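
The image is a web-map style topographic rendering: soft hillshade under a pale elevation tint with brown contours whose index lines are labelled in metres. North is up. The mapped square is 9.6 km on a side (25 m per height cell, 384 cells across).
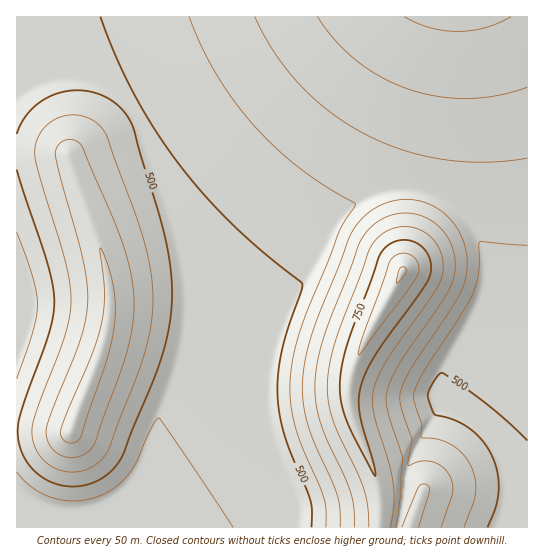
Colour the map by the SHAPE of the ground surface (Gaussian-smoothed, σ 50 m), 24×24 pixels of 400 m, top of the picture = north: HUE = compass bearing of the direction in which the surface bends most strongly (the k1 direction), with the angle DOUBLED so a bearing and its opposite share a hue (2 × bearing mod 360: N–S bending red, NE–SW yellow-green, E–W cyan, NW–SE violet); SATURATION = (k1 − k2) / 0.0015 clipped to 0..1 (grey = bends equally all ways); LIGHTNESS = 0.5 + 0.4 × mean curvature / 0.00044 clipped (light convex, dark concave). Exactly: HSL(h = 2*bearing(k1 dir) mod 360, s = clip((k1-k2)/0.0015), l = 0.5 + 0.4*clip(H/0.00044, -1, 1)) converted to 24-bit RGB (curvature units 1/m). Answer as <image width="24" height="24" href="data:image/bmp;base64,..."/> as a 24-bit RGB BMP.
<image width="24" height="24" href="data:image/bmp;base64,Qk32BgAAAAAAADYAAAAoAAAAGAAAABgAAAABABgAAAAAAMAGAAATCwAAEwsAAAAAAAAAAAAAf39/fXZud3ZXdXxqf39/f39/f39/f39/f39/f39/f39/f39/fn5/MjVafXlwfXpyta+G6/942BXphX6AgX2AgH6CSGByfn9/ajU/gVhBk5BZYIVFMmo4dH55f39/f39/f39/f39/f39/f39/enJ9SzFWdnpnd3tpscCE+PjTAAo6yKiyhYaahIiWUFeAeXp+mnGHpYqJqaeLjqWJe5yLMWlif39/f39/f39/f39/f39/f39/XDpme2p8f395fH521+/G5d6/ABgzw6Ceoomkj4WXX019fHt/n4mkt5KozcijlLqmiKCiR2l6ZHF5f39/f39/f39/f39/f35/UC5hhoCGhX+ChoV/3ffUlISFAEh5n5WEmoWLk3+PcEd0f39/ioqnm5a98uHZg5aZgXp+cnF9Olhlf39/f39/f39/f39/b2d7WUBziYGMi4GMttGlsNeje4B+pl61MGhskXp3dURWfnN6f39/gYmLgIeF3sGxt5iOgHyAgX2BOFdle31/f39/f39/f39/UEhvaV6FiIKQi4OS6vbVeYZpb3pmcn1sNilQdFlOfnh4f39/f39/foOBf4OAjomB8tnQgH6CgH+DXm97Umdzf39/f39/f39/QkVsZWaJhIORhYSU9/HUe3hfdXFWbm1KIjQ/f39+f4B/f4B/f4B/WnJ4f4F9f4B879XJkIOEgH+Ffn6FO1Nof39/f39/f39/VF50T119goSNgoSO9OPXp4x5fXdwfnlzOWFiWXV1f4B/f4B/f4B/OFdjf396f395uqGM0rilgYCHgYCHPU5sfn5/gH9/gH9/dnl+MU5mgYSKgYSKpI2L99rUf3x4gH96eX95I1FRfX9+f4B+f4B/PVNleXtwfn10hoN2697EgoCJgoCIRExyd3h+gH9/gH9/f39+Kk5bfYKGgIKGgIGF99XUo4mFgIF9f4N+SXJxR2xuf4B+f4B+S05tX3NgenxufX9x6+nDhYGKhICJS0p1cnJ9gH9/gH9+gH9+VnB0QWhugICDgH+BmYOF+dTSf4R/f4WBf4mHJE9afn99f4B+VUVrcHtzeH50fYN23ui+h4CIhYCIUUdzeHZ+gH5/gH5+gH5+f35+JVJUeHt/gHx/f3p89djWz62zjJ6sipenMUd3cnZ9f4B+WEJpen98en96kqWDwtWnhn+Ghn+GU0Juf31/gH5/gH5+gH5+gH5+YXh4Mltdf3h6foyNsNW589jfsZnClYupQzJ5cnB9f4B+ZE9yfIB/fIB+vdurk5qFhH6ChH6DV0FsgH5/gH5+gH5+gH5+gH5+gH5+J1BVeJaVja2gn76Vwq6Xso6epIiiVSVif4B9f4B+eHV/fYCBfYKByOW5g35/g36AfW6AY01xgH5/gH5/gH5+gH5+gH5+gH5+a3x5I2NHgaKEm6mJqqGKpYmHfjZXcktpf4B+f4B+foCCfoCCj6WIsM6fgn19gn1+Zkpxe3N9gH5/gH5/gH5+gH5+gH5+gH5+gH5+ZXtoLl4lWnErdWYtYjYkdExQgIF+f4B+f4B+f4CEfoCDvNmriY5/gX18gXx8YURsgH5/gH5/gH5/gH5/gH5+gH5+gH5+gX5+gX9+gX9+gIB5gH52gYB+gYF+gIF+gIF+f4F+hYaai5ao1+TJh32CgH17eGh7a1Z1gH5/gH5/gH5/gH5/gH5/gH5+gX5+gX5+gX9+gYB/gYB/gYF/gYF/gYF/gIF/gIF/f4F+hZaZi6eYtbCSpIiYk4KTa014fHd/gH5/gH5/gH5/gH5/gH5/gX5/gX5/gX9/gX9/gYB/goB/goF/goJ/gYJ/gYJ/gIF/f4F/e5KGiJiFm5mGmISEkXKDdUxxgH6AgH6AgH6AgH6AgH6AgX5/gX5/gX9/gX9/gn9/goB/goGAgoGAgoKAgoKAgYKAgIKAgIJ/SXROaYJUiohhgWFRdUtTf3t+gH6AgH6AgH6AgH6AgX6AgX6AgX+AgX+Agn+AgoCAgoCAgoGAgoKAgoKBgoKBgYKAgYKAgIKAf35/en10e3lnfnl2f36Af36AgH6AgH6AgH6AgX6BgX6BgX+BgX+Bgn+BgoCBgoCBgoGBg4KBg4KBg4OBgoOBgoOBgYOBgIKBf3+Af36Af36Af36Af36Af36Af36AgH6AgH6AgH6BgX6BgX+Bgn+BgoCBgoCBg4GBg4GBg4KCg4OCg4OCg4OCgoOCgoOBgYOBf3+Af36Af36Af36Af36Af36Af36Af36AgH6BgH6BgX+BgX+BgoCCgoCCg4GCg4GCg4KCg4KChIODhISDg4SDg4OCgoOCgoOC"/>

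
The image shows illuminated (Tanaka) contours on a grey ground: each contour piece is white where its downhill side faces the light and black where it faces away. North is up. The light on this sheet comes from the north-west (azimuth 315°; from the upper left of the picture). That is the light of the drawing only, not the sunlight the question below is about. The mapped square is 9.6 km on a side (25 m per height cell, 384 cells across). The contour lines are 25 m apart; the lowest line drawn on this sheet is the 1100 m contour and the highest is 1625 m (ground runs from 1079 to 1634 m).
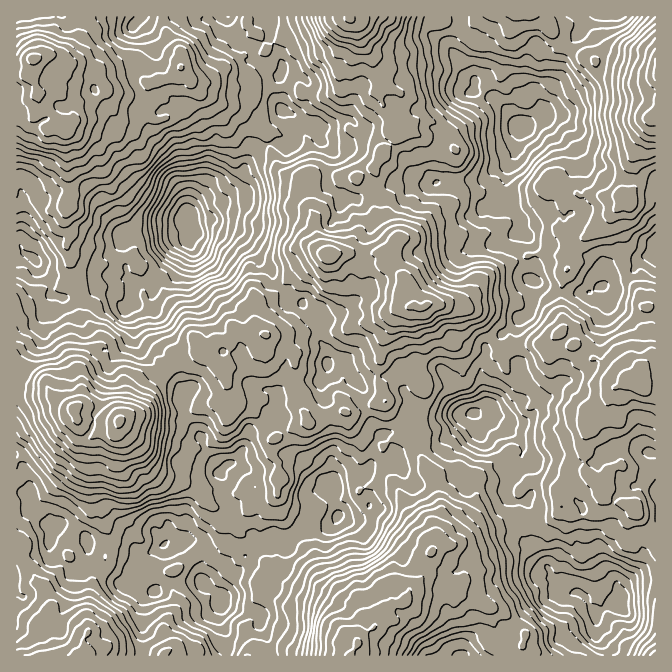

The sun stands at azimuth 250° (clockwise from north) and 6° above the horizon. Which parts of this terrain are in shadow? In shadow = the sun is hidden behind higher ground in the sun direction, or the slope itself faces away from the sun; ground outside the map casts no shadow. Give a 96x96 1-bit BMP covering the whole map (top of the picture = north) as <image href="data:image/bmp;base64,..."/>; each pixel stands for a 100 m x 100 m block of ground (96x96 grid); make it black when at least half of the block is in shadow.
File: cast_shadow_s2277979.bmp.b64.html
<image width="96" height="96" href="data:image/bmp;base64,Qk2+BAAAAAAAAD4AAAAoAAAAYAAAAGAAAAABAAEAAAAAAIAEAAATCwAAEwsAAAIAAAAAAAAA////AAAAAAAAC+BPAAAP/AAB94AAG/D/gAAP/4AH/4AAH/j/gAAP/4AH/4AAH/3/mAAf/8AH/8AAH///gAADN8AP//AAH///gAAAdgAf//gCH///gAAAB4A///gCH///gAAAD4D///gDn///gAAAH4D///gH3///gAAADxn///gH7///AAAADxP///AP7//+AAAAJ4f//+Af4/h8AAAAY8///8Afg8BwAAAAQAP//4A+A+QAAAAAAYf/8AB8Y/wAAYYYAYf/4AB8Ye4AAAQYAD//4AB+Qd4AAAYAAP//gAB+AbwAAAcAAP//AAB+AzgAAAcAAP//AAH8ABgAAE+AAf/+AAPgAAAAAGOAAP//AAfgAAACAHMAAP/+MAfgAAAGAP8AAP/+MAfAABAOAP4AAP/8AB8AACMOAH8AIP/wAHMAAGefAP+AYOHwAHOAAG/vAP8AAMPAAgQAAA//AP8AA5/AAAwAAB/8AH8AA/8AAB8AAB/8AAAAB/8AAB8AAB/4AAAAB/8AAA4AAD/8gAAAA/8AAAAAAD/8QAAQA/8AAAAAIP/8YAQYB/8AABgAMP/8YA4cB/8AABgAMP/8AAw4Q/8AAAAAOP/+MA444/8AAAAAPf/+Mg548/4AAAAAP///eA5584AAAAAAP///8B5x54wAAAMHP//+4B8Bx8wAAAMHP//4AB8Ah8wwAAMEP/+BAT8Bh4wgAANgf/wDQT8BggAAAAHwf/gCAT8AAAwAAAD4f/AAAD4AAB4ABwH8Z/AAAV4AAA4ADwD8Z/AYA/wAAA0gD4D4z/wQA/wAAQHwH8D8n/wwQfwAAwP4P8D8H/wwA/wAAg/4P+D8D/ggA/AAAc/8P+H8D/BAD+AAA//+P8H8B8DAD4AAD///P4D8B8PADwAAD///hAH4PwPAHgAAH///jANwPgfgFgAAP///ngNwYQ/wGACAP///jwNgeB/4AACAP///hw8A/j/4AADgP///AA8Af7/4AAH4D//+AA8Af7/8AAP8D//+AA8Af7/8AAf8P//+AAcA///8AAfMP//8AAMAP//8AAfAP//4AAcAfn/4AAPAf//wAAeAf3/4AAPA///wAAcAf3/wAAfA/v/wAAcAfX/wAAcA/x/wAAcAeb/wAAYBvx/gAAcAQB/wAAYJtx/AIAMAAx/4AAYB4A/gcAMAE5/gAA8AYB/wAAAAAh/AAYeA4B/wAAAANl+AAYcB4B/wAAAANh+AAAwAAB/4AAAAOJ8AAAAAAj/+AAAA/fIAQAAADj//AAAA/7AAw4gADv//gAAAf6AAg4AAB///gAAAf+AAB4AAP///wAAMf/AA54AAN///gAAA+fAD7wAAD///AAAB8+AH7gAAH//8AAAMc+Ab/wAAH//wAAAMd+Af/wAAH/+gAAAA5+A//wAAP/8AAAAAf+B//wAAf/8AAAAI//h//wADf/4AAAAP//h//wAD//gAAAAP//x//AAH//AAAAAf//z//gAH/+AAEAAf//3//gAH/+AAcAAf/////gAP/+AA+AADP///3AAP/+AA/8A="/>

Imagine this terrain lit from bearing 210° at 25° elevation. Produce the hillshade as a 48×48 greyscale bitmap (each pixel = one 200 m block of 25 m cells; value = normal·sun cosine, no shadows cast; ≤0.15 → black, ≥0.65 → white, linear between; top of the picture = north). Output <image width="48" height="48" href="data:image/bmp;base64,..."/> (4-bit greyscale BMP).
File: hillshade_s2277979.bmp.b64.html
<image width="48" height="48" href="data:image/bmp;base64,Qk32BAAAAAAAAHYAAAAoAAAAMAAAADAAAAABAAQAAAAAAIAEAAATCwAAEwsAABAAAAAAAAAAAAAAABEREQAiIiIAMzMzAERERABVVVUAZmZmAHd3dwCIiIgAmZmZAKqqqgC7u7sAzMzMAN3d3QDu7u4A////AFVVd1VFZUMmh2iZupdneLvMypmENSJnZndnhlMlZTEmh2iauoZoibvNyphSRSR2Z4iIdTElZCI2d4mrqGV4iqq8upYgMzd1iod2QgAkRERXiaqql2d3iYiqqWMAM1h3vJlkMhFGZlRqu6mZl3dnh2iZhjEDVoqKy6hEVVZ4mGasypiJhURXZWiHdTI2irqs25U2d4iIh3m7qId3UzI0Vnh3dTRovMrO7HRYd4d3ZnmqqYd2QzIkaIiIZDWLzbve2lR3eZiIeJq7qYiHVDNWeIdlQ0arzKzcqUWIrKiYmrzKmqqoZVeHd2VDQ1iay7y6qFerzKq7zM25m7uXd5qZhlQzM1eKyqu7ponN7M7t3dyYmaqGZ7urpkQzRFebqJuoVKve/u/by6lniKp2eLqqhnZFZniamaqGVq3v7d27l3dniblomrqZeJZXZneIiZd4d87/7d3LdneKqrl5q8upioVUNHeKqZh3Zu//7d3JZoity8qbvNupmXVCJWebqqmHeO7u28yXVXnNy7msvNuZqHUyVmirq6qpq+7tqJh1RHvcq5iqmrmbqHU0eJq6q5mpq93JdmQxE3u6mYioaIabiId5qs25qYmqvLuWQyEQFImph4mXVlWYaaiszeyqqIqry6hkQhIySKu6iKqXZmioeoebrNqrqamZmIU0QjQzaby4irqXZ4q5mXiqq6m8u6mHZ1M0MlQleKqHiqmGery6qqvKmZrLq5dmVjNUNFM2ZohomZh2i8zLzMy5mYiZmWRVVUVVRSAkNXRXiHVViqvM3dy7unZndTNFZlVmZSFFV0JWZ1RFiqq7zLu7p2Z3UyRXiFZ3dUV4hjNlZ1VpzcqpqXZmZVd3ZEV5l0R5hmeIdSNEVkas7bqql0ETVUVomHiadDSKl3eYYxIlZUjN7aq7hSETQ0abqYmpVFi8l3eHIAJXdXvN25mZdDI0MkeamImpZZzrl2Z0ACWIdou7lVZndlRXVFZ5mJu5hs7rl2d0I1ioiJqYUTRWZURnZnaKqZu6md3cl4mVRXrKqauoVEVmMiRlVmi6mJm7ucy6h5und5zLqbuoVWZ2MjVmZmnLmaq7mLqqiLuYeL3Lu8uXZZqHVVVmd4q6qZmIdrvLq7qZed3dzNuYd6mId3iYdmeJhneIiN7tu6mqnO7u3MlmVmaJiKu6dVZmVWirqv/9ypq6rN3uy6ZUNXeIirqoVFZlRnm7vf/sqZqZm93cqpd2WKmYqph0NFZmVorM3sy5h4iIq8u7mpd4m7qqmHdTNFeId5zd3aqHZoh4mZq5iXaKzcvKh2QhNGq5mrzLuqqIZoh4mauoeHi8zdy6l0ISRquqzMy7qbl4d4Zpmrl2Z3mqvcuphjNWerqszN3Mu6mIeGVoiZZFZnia3bupdUVoq7vNzeyqq4iHVURmaHM0Rom87by4ZVVqzM3M3cmZqlQyNDM0ZzEzWJq93u2odUaczMu7yneIiDECREM1dSJEeYm9//yYdVi7q7u8l2ZVViEkVlVFdSNFmXnO/9uYhXmqu7vKd2VDVQ=="/>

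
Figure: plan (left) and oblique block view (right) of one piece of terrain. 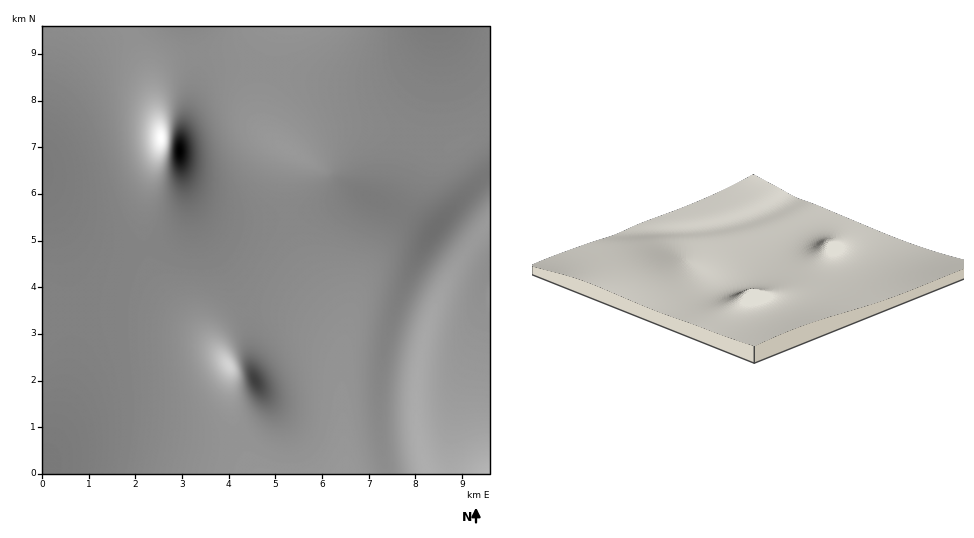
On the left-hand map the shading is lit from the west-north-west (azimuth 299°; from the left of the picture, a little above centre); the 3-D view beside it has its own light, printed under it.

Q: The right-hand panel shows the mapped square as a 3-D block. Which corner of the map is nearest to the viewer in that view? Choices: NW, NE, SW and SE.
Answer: NW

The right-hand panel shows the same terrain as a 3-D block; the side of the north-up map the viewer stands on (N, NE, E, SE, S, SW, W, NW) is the NW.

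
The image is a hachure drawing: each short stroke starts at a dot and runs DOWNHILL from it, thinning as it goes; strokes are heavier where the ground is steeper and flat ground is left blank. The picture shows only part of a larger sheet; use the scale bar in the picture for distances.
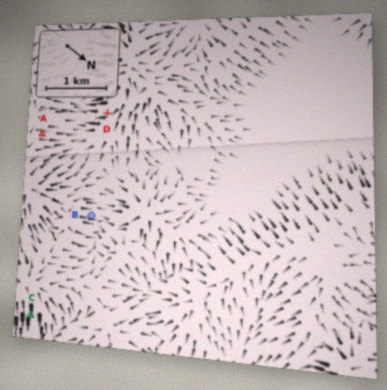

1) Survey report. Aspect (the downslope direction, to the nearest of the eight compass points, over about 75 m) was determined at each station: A NW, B NW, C NE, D SE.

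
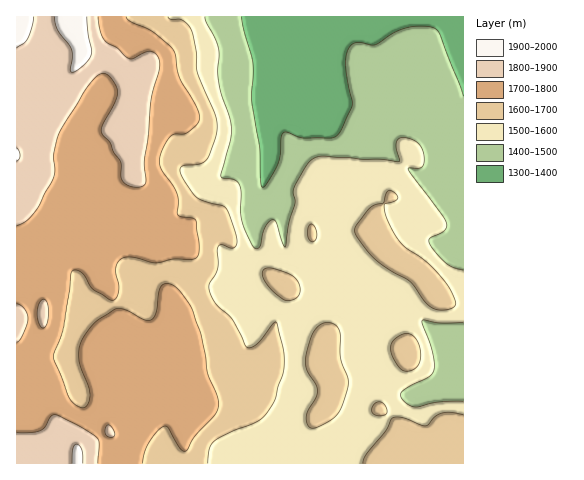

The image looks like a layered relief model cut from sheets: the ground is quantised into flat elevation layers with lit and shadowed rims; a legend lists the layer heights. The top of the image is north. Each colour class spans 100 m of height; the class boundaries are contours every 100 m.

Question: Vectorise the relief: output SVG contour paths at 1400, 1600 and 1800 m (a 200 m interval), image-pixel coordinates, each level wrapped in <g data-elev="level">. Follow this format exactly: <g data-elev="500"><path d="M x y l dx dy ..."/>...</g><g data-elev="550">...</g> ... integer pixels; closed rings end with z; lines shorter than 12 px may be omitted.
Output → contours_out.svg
<g data-elev="1400"><path d="M463 96l-23-61-6-7-9-2-15 1-15 5-20 13-15-3-6 1-6 7-3 12 2 16 5 27-12 27-5 5-6 1-27 0-15-6-3 0-3 5-1 17-2 10-11 19-4 4-2-6-1-35-8-47 1-36-9-32-2-14"/></g><g data-elev="1600"><path d="M208 463l1-14 5-8 18-10 25-9 11-10 7-13 8-24 1-20-7-32-4 0-16 21-5 3-4 1-3-3-12-25-16-15-7-12-1-9 6-10 3-7 0-21 4-1 12 3 3-4 0-6-7-21-4-9-4-2-15-4-10-5-10-12-7-12 0-5 2-2 18-2 7-5 9-22 1-13-3-12-17-39-1-21-5-23-8-8-3-2-9 0-3-2"/><path d="M309 427l4 1 6-1 17-11 6-10 6-20 0-8-8-21 0-25-4-6-6-3-8 1-7 5-4 8-5 17 0 15 10 15 1 6-1 7-9 17-1 7z"/><path d="M377 416l7-1 3-3-2-6-4-4-5 1-4 6 1 4z"/><path d="M463 415l-12-3-10 1-6 3-7 9-3 1-22-8-10 0-8 14-19 23-3 8"/><path d="M406 371l6-1 5-3 3-5 1-6-1-8-3-8-5-5-5-2-5 2-7 4-3 4-1 5 1 7 5 9 5 6z"/><path d="M436 309l8 1 8-2 3-3 0-6-7-13-13-16-12-11-19-13-9-11-9-19-2-12 11-3 3-4-3-4-6-3-3 3-3 10-9 2-7 7-11 15-1 7 19 24 15 11 21 12 16 22z"/><path d="M285 300l8 0 6-5 1-7-2-7-4-4-7-4-15-5-7 1-3 4 3 9 8 10z"/><path d="M313 242l3-4 1-6-3-6-3-2-3 3 0 8 1 5z"/></g><g data-elev="1800"><path d="M98 463l1-19-2-6-16-11-24-12-5 1-7 11-5 4-9 2-14 0"/><path d="M108 437l4 0 3-3-2-6-4-3-3 1-1 5 0 3z"/><path d="M17 342l5-6 6-17-3-10-4-3-4-2"/><path d="M41 327l2 1 3-2 2-8 0-13-2-5-3-1-3 3-3 9 1 9z"/><path d="M17 226l11-7 11-13 15-30 1-7-1-15 6-22 27-44 8-10 6-4 4 0 5 3 6 8 2 7-3 11-13 22 0 8 8 9 3 10 7 9 1 15 3 6 5 4 7 1 7-1 2-3-1-22 4-25 2-32 9-34 0-10-3-6-5-3-6 1-13 7-6-2-9-9-9-5-4-3-4-9-2-14"/></g>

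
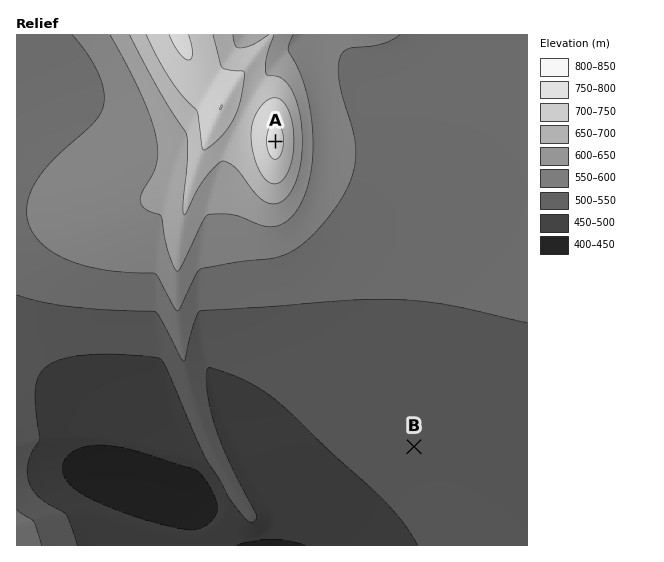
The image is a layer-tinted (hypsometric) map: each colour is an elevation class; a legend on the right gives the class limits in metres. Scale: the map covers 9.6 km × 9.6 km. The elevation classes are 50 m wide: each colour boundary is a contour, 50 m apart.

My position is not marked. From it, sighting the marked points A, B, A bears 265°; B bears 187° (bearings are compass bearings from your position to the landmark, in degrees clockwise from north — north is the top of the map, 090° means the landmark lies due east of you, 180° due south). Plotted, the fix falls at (453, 126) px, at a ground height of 580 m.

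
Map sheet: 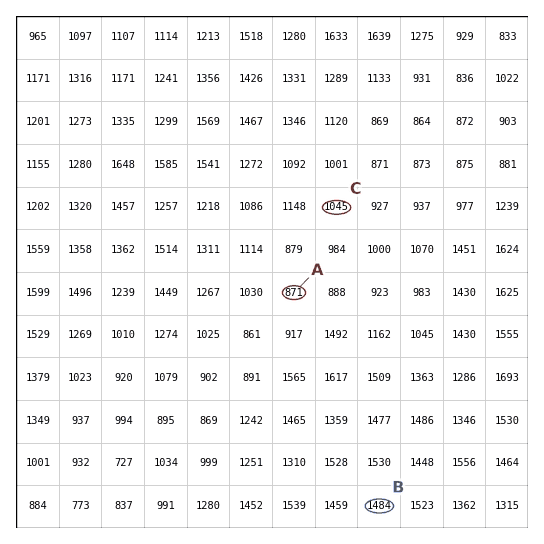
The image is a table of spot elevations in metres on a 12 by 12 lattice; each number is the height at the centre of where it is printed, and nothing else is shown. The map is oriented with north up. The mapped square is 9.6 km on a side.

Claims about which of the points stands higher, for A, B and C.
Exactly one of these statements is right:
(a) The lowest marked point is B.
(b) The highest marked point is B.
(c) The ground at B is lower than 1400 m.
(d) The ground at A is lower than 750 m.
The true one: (b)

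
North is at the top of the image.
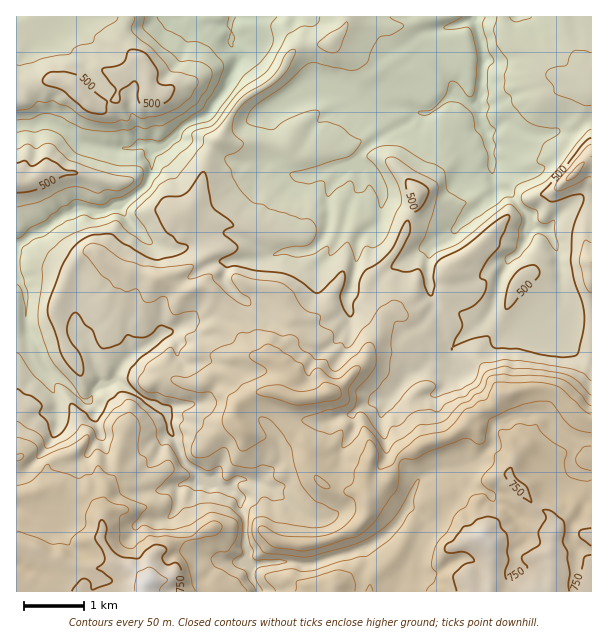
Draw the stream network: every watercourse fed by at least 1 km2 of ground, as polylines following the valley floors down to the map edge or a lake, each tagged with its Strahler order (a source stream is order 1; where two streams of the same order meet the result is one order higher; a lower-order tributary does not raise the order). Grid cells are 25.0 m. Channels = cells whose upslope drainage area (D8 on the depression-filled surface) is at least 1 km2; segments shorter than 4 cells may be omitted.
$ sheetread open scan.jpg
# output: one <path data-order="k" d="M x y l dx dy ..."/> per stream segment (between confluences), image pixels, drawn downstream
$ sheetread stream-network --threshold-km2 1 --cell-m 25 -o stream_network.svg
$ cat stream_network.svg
<path data-order="1" d="M239 561l7-7"/><path data-order="2" d="M246 554l0-5-1-1 0-32-5-9 0-10-4-5-5-1-4-5"/><path data-order="1" d="M417 551l0-8 2-1 0-5 7-12 0-4-12-12-6-2"/><path data-order="1" d="M518 522l-3-6-9-10-9-3-11-12-9-2-10-10-3-6-6-6"/><path data-order="1" d="M33 516l-12-7-4 0"/><path data-order="1" d="M173 513l3-3 0-3 1-1 0-17 2-3 4-3 12 0 2-1-2-9-4-5"/><path data-order="2" d="M408 507l-4 5-5 9-16 16-2 0-7 6-9 5-5 0-4 3-3 0-5 3-12 1-1 2-3 0-2 1-3 0-1 2-3 0-2 1-3 0-6 3-7 0-2-1-15 0-1-2-9 0-2 2-15 0-1 1-5 0-9-10"/><path data-order="1" d="M288 503l-15-14-16-7-6 0-2-2-4 0-2-1-6 0-6 6 0 1-4 0"/><path data-order="2" d="M227 486l-3 0-9-9-8 0-6-3-4-4-6-2"/><path data-order="1" d="M582 474l-6-4-1 0-3-6 0-18-6-6 1-6-10-9-5-2 0-3-7-7-6 0-2-2-1 2-14 0-7 6-12 0-6 3-3 3-2 6-1 1 0 3 1 2 0 7-18 18-4 0-9 5-3 0"/><path data-order="2" d="M191 468l-8-7-3-6 0-3-3-5-1-7-8-12 0-6-3-6-15-15"/><path data-order="2" d="M458 467l-3 1-14 0 0 2-4 0-2 1-3 0-1 2-6 1-8 8-6 12-3 13"/><path data-order="1" d="M96 422l0-15-7-8"/><path data-order="1" d="M353 413l7-8 9-1 8-5 10 0 12-12 0-1 5-5 0-1 6-6 13-6 6-6 11 0 6 3 7 0"/><path data-order="1" d="M57 411l0-10-9-18 0-6 3-3 0-3"/><path data-order="2" d="M150 401l-3 0-6-3-4-5-2 0-3-3-1 0-3-3-5-1-6-5-10 5"/><path data-order="3" d="M89 399l-8 0-19-21-2 0-6-6-3-1"/><path data-order="3" d="M93 393l-1 2 0 3-3 1"/><path data-order="3" d="M107 386l-2 1-4 0-3 2-5 4"/><path data-order="3" d="M51 371l-7-9-5-9 0-3-3-3-3-8-4-6 0-3-3-3 0-33-2-1 0-5-3-3-1-7-3-3 0-29 12-10 1 0 3-3 12-3 11-11 4-1 6-5 5 0 1-1 9-2 2-1 15 0 1 1 12 0 2-1 7 0 2-2"/><path data-order="2" d="M453 365l-1-17 15-15 1 0 8-7 4-2 9-10 5-9 0-3 1-2 0-4 2-2 0-4 1-2 2-10 9-18 13-12 3-6 0-5 2-1 0-18"/><path data-order="1" d="M86 344l4 6 0 3 2 1 3 12 6 12 0 3-6 6-2 6"/><path data-order="2" d="M164 333l-2 0-6 6-1 0-9 8-15 7-9 9-2 5-4 6 0 4-2 0-7 8"/><path data-order="1" d="M170 333l-6 0"/><path data-order="1" d="M168 332l-3 0-1 1"/><path data-order="1" d="M348 327l2-1 0-15-2-2-1-13 4-8 0-4 2-2 0-6 1-1 0-6 2-2 0-9 1-1 0-14 3-6 9-9 5-1 6-6 0-9 1-2 0-7 2-2 0-9-2-1 0-3-4-8 0-3-3-6-14-13"/><path data-order="1" d="M545 321l3-1 12-12 0-3 1-2 0-27-1-1 0-9-2-2 0-12-3-4 0-3-6-12-3-3-3 0-1-2-6 0 0-1-9-9"/><path data-order="1" d="M224 278l3-14 3-3 9 0 1-1 17 0 1-2 5 0 6-3 6 0 9-4 24 0 6-3 9-9 3-6 0-3 1-2 0-7 2-2 0-16-2-2 0-6 2-1 0-3 3-6 6-6 0-2 22-22"/><path data-order="1" d="M447 233l6-2 36-36 2 0 4-4 0-3"/><path data-order="1" d="M138 231l-10-10 0-2-6-7 0-5"/><path data-order="2" d="M527 218l-5-9-6-6-3-6-6-6-3-2-7 0-2-1"/><path data-order="3" d="M122 207l25-24 0-3 5-9 0-12-2-3 12-12"/><path data-order="1" d="M350 204l3-7 7-11 0-28"/><path data-order="2" d="M495 188l-1-9-2-2 0-10-1-2 0-18-3-6 0-7-2-3"/><path data-order="1" d="M275 164l7 7 3 0 5 3 4 0 2 2 10 0 2-2 10-1 2-2 3 0 1-1 12-3 3-3 6 0 2-2 3 0 10-9"/><path data-order="2" d="M360 153l9-9 2 0 10-9 8-3 3-3 6-3 3 0 6-3 10-10 2 0"/><path data-order="3" d="M162 144l3-1 11-11 1 0 12-10 17-6 6-6 1-6 12-14 5-9 0-4 9-17 0-6-6-6 0-3-2-1 0-15-1-2 1-10"/><path data-order="2" d="M486 131l-3-3-1-6-2-2 0-22"/><path data-order="1" d="M518 131l-11-8-4 0-11 8-6 0"/><path data-order="1" d="M56 125l10 4 12 12 3 2 12 1 2 2 6 0 1 1 11 0 1 2 17 0 9-5 22 0"/><path data-order="2" d="M419 113l4 0 2-2 7 0 5-4 1 0 14-14 1 0 6 5 3 0 8 6 4 0 6-6"/><path data-order="3" d="M480 98l2-30 1-2 0-15-1-1 0-6-2-2-1-10-3-6 0-9"/><path data-order="1" d="M303 96l6-1 2-2 36 0 9 9 13-1 5 3 3 0 6 3 24 0 12 6"/><path data-order="1" d="M56 24l7-7"/><path data-order="1" d="M456 24l3 0 9-4 5 0 3-3"/>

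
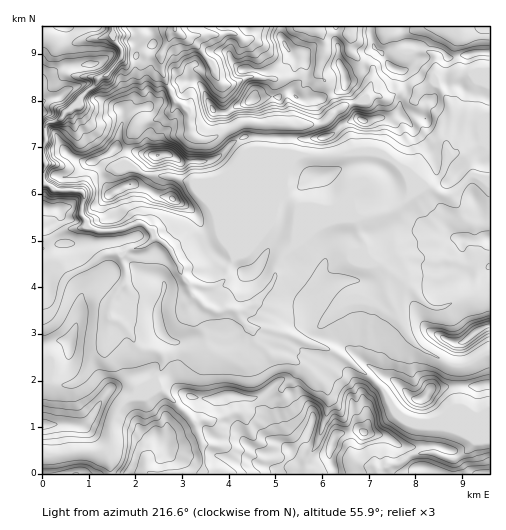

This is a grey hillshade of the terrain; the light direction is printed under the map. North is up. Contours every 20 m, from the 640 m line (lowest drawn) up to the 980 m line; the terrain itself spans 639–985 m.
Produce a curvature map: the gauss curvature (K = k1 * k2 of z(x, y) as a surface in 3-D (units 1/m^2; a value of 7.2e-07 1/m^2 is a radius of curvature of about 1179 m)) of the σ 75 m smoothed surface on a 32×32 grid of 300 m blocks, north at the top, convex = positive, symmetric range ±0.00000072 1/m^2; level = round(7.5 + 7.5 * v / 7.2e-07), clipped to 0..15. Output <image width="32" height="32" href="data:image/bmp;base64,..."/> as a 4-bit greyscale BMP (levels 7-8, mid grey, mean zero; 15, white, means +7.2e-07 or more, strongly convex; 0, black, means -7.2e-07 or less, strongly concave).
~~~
<image width="32" height="32" href="data:image/bmp;base64,Qk12AgAAAAAAAHYAAAAoAAAAIAAAACAAAAABAAQAAAAAAAACAAATCwAAEwsAABAAAAAAAAAAAAAAABEREQAiIiIAMzMzAERERABVVVUAZmZmAHd3dwCIiIgAmZmZAKqqqgC7u7sAzMzMAN3d3QDu7u4A////AHeoeHh3d4h4d3doeIeZd4iHd4l3iIeHd3h2iHh4V4h3eId4iIh4d4iId6eJWHd3h4eIh4d4eHeHeHlmiJiHd3eHeId4h3h3h3d9V3iHZnh3eIh3eHamiWd4Z4iYd514eHeIl3iGeHeIh3h3dnebZXmHd3d4d3h3iHd4d3d3dniHiIeHiId4iIeHh4h4eHd1WHiIh3eHh4h4d3d3d3h2maqHd3iHiIeIeIiHh3iHdoqHiIeIeIiHeHd3iIh3d3eIdnd3h3h3d4d3eIh4h3d3eIeHd3h4iId3h3d3iHh4iIeHeHeHh3h4h4h3eHiHd4eIh3d3eHeHiIeId3iIh3h4d3d4eHeHd3eHh3eHiHiId3iIdmh3h4h3iHh3d3h4d3d3h3l4iYiGR3eIh4h3iIeHh3d6WJiHb1d3iHeId3d3d3iHl6d3tGaId3iHiHiIeHh3eDplWGKWh2d4d4iHeIeIeIjXK1hr/AlniHd3d3d3d3h4eqiJVnjJl4d3Z5eIh3eId1pnlKdnhnaWeHiUeHeHd3eOdnd3aHW1lZiElfd3eXeHOdpreaaJodxVmnoKh4eIeHqQdohmg7ybd3hbd3aHd4eGWLdmiYaXZId4iWeJiHh4d3vnV4e2hKdniIlneHeGl3d3knh3dWqYiXd4eHeHd4d4eIl3eIeFhneId4eHeIiH"/>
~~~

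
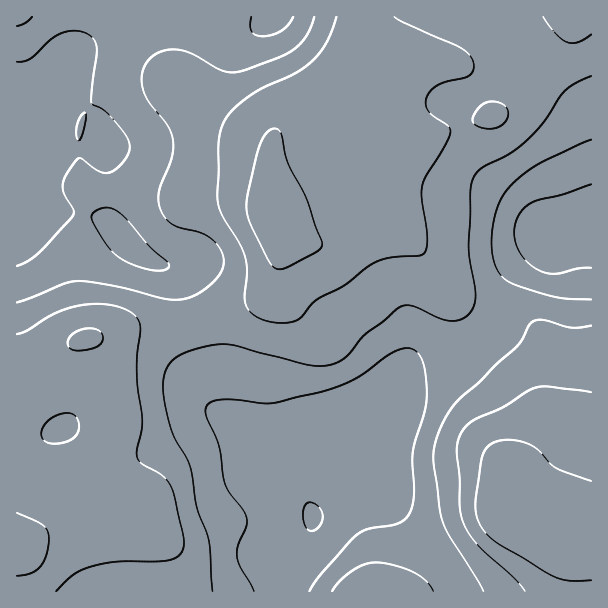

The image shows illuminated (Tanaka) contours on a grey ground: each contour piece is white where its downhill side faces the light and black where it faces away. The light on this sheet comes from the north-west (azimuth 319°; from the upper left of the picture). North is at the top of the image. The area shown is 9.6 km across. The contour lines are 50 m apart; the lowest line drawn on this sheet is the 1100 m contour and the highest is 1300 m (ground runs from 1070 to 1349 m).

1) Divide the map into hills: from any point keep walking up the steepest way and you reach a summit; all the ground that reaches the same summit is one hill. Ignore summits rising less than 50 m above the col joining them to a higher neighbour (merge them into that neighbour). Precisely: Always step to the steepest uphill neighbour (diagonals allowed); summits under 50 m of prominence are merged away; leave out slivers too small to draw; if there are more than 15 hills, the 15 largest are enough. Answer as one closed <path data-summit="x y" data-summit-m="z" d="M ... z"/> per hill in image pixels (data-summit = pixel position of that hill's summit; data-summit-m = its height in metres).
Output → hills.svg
<path data-summit="278 212" data-summit-m="1335" d="M591 16l-459 0-19 15-41 23-10 9-2 8 2 13 12 13 23 19 12 25-6 42 0 23 6 16 26 30 21 12 15 2 9 9 12 31 12 45 2 41 4 9 11 13 39 30 28 13 7 7 5 19 12 31 11-15 37-23 8-8 8-36 2-27 18-22 21-19 47-12 19-12 7-7 8-13 12-38 12-16 30-31 12-3 28 1z"/><path data-summit="566 539" data-summit-m="1349" d="M582 232l-18 0-12 3-30 31-14 19-15 44-10 11-19 12-50 14-18 17-16 18-2 4-2 27-8 36-8 8-31 18-15 15-2 18-5 10-17 24-4 20 1 11 305-1 0-357z"/><path data-summit="17 549" data-summit-m="1324" d="M83 212l-24 0-23 5-20 1 0 373 269 1 5-31 17-24 6-16 0-6-13-32-5-19-7-7-28-13-39-30-11-13-4-9-2-41-12-45-12-31-9-9-15-2-21-12-25-28-9-6z"/>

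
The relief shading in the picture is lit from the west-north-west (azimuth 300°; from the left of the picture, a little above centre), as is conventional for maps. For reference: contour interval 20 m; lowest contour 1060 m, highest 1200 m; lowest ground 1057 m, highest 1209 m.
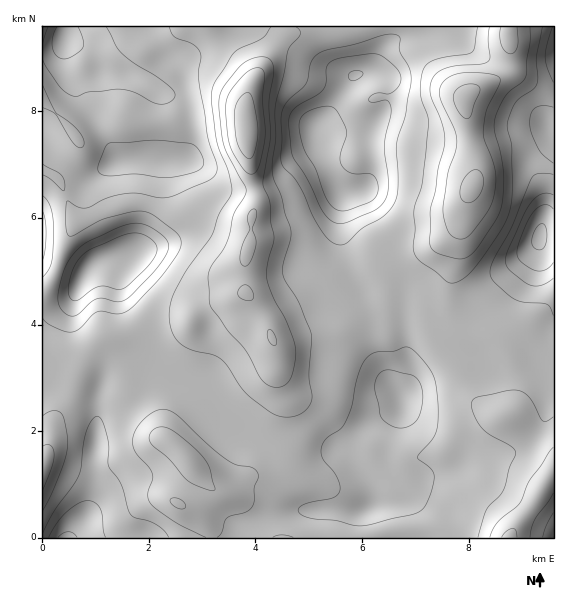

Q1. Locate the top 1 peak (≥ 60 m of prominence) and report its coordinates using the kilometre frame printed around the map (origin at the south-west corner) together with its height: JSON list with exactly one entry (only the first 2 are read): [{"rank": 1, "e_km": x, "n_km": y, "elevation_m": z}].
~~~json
[{"rank": 1, "e_km": 3.84, "n_km": 7.66, "elevation_m": 1209}]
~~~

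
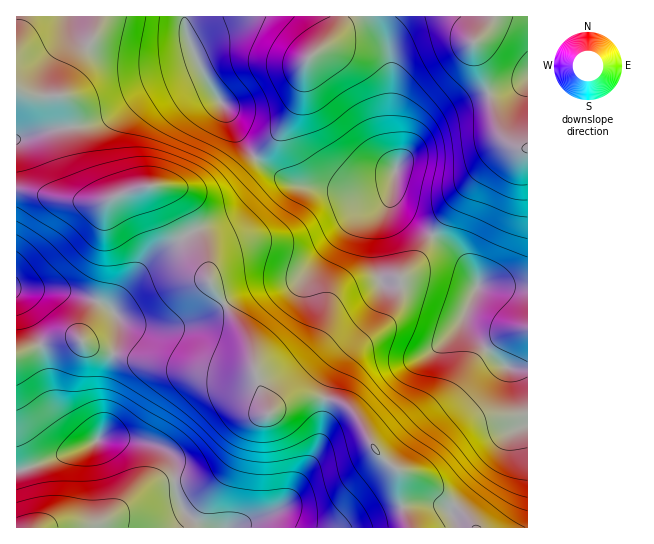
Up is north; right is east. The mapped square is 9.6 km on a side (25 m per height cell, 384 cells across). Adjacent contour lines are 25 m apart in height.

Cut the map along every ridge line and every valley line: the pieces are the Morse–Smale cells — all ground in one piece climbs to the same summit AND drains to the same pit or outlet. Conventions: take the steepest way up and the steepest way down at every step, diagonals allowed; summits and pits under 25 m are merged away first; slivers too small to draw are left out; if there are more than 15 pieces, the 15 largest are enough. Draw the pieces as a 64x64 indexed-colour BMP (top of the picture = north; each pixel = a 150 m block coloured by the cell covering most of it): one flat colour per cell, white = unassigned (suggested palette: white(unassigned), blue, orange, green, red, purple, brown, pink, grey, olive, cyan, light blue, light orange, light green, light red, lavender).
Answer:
<image width="64" height="64" href="data:image/bmp;base64,Qk12CAAAAAAAAHYAAAAoAAAAQAAAAEAAAAABAAQAAAAAAAAIAAATCwAAEwsAABAAAAAAAAAA////ALR3HwAOf/8ALKAsACgn1gC9Z5QAS1aMAMJ34wB/f38AIr28AM++FwDox64AeLv/AIrfmACWmP8A1bDFAHd3d3d3d3d3d3d3cRERERERERERERERER/////0REREd3d3d3d3d3d3d3cRERERERERERERERERH////0RERER3d3d3d3d3d3d3cRERERERERERERERERH////0RERERHd3d3d3d3d3d3cREREREREREREREREREf///0REREREd3d3d3d3d3d3dxERERERERERERERERER///0RERERER3d3d3d3d3d3d3ERERERERERERERERERH//0RERERERHd3d3d3d3d3d3cREREREREREREREREREf9EREREREREZ3d3d3d3d3d3dxEREREREREREREREREURERERERERERmZnd3d3d3d3dxEREREREREREREREREURERERERERERGZmZmd3d3d3d3EREREREREREREREREUREREREREREREZmZmZmd3d3dxEREREREREREREREREURERERERERERERmZmZmZmERERERERERERERERERERERRERERERERERERGZmZmZmYRERERERERERERERERERERREREREREREREREZmZmZmZhERERERERERERERERERERFERERERERERERERmZmZmZmERERERERERERERERERERFERERERERERERERGZmZmZmYRERERERERERERMxERERFEREREREREREREREZmZmZmZhEREREREREREREzMzMzNERERERERERERERERmZmZmZmERERERERERERETMzMzM0RERERERERERERERGZmZmZmYRERERERERERETMzMzMzREREREREREREREREZmZmZmZmERERERERERERMzMzMzM0RERERERERERERERmZmZmZmYREREREREREREzMzMzMzRERERERERERERMzGZmZmZmZhERERERERERETMzMzMzM0RERERERERERMzMmWZmZmZmERERERERERETMzMzMzMzNERERERERERMzMyZmZZmZmZhERERERERERMzMzMzMzMzRERERERERMzMzJmZmZlmZmERERERERERMzMzMzMzMzM0RERERERMzMzMmZmZmZZmYREREREREREzMzMzMzMzMzNERERERMzMzMyZmZmZlmZhEREREREREzMzMzMzMzMzMzREREREzMzMzJmZmZmZZhEREREREREzMzMzMzMzMzMzNERERETMzMzMmZmZmZlmYRERERERETMzMzMzMzMzMzMzREREREzMzMyZmZmZmZZhERERERETMzMzMzMzMzMzMzNEREzMzMzMzJmZmZmZlmYRERERETMzMzMzMzMzMzMzM0zMzMzMu7u7mZmZmZmWZmERERERMzMzMzMzMzMzMz7uzMzMzMu7u7uZmZmZmZZmZhEREREzMzMzMzMzMzMzPu7szMzMy7u7u5mZmZmZlmZmYREREzMzMzMzMzMzMzM+7u7MzMy7u7u7mZmZmZmWZmZmERETMzMzMzMzMzMzMz7u7uzMy7u7u7uZmZmZmZZmZmZmETMzMzMzMzMzMzMzPu7u7My7u7u7u5mZmZmZlmZmZmZjMzMzMzMzMzMzMzM+7u7uu7u7u7u7mZmZmZmWZmZmZm3TMzMzMzMzMzMzMz7u7iIru7u7u7uZmZmZmZZmZmZm3d3dMzMzMzMzMzMzPu7iIiu7u7u7u5mZmZmZlmZmZmbd3d3dMzMzMzMzMzMz7iIiIru7u7u7mZmZmZmWZmZmbd3d3d3TMzMzMzMzMzPiIiIiK7u7u7uZmaqqqlVWZmZt3d3d3d0zMzMzMzMzMzIiIiIru7u7u6qqqqqlVVVVZt1VVVXd3dMzMzMyIiIiMiIiIiK7u7u7qqqqqqVVVVVVVVVVVV3d3dIiIiIiIiIiIiIiIiu7u7uqqqqqVVVVVVVVVVVVVd3dIiIiIiIiIiIiIiIiIru7u6qqqqpVVVVVVVVVVVVVXdIiIiIiIiIiIiIiIiIiK7u7qqqqpVVVVVVVVVVVVVVVIiIiIiIiIiIiIiIiIiIiu7uqqqqlVVVVVVVVVVVVVViCIiIiIiIiIiIiIiIiIiIiIqqqqqVVVVVVVVVVVVVViIgiIiIiIiIiIiIiIiIiIiIiqqqqpVVVVVVVVVVVVVWIiIIiIiIiIiIiIiIiIiIiIiKqqqqlVVVVVVVVVVVVWIiIiCIiIiIiIiIiIiIiIiIiIqqqqqVVVVVVVVVVVVVYiIiIIiIiIiIiIiIiIiIiIiIiqqqqpVVVVVVVVVVVVYiIiIiCIiIiIiIiIiIiIiIiIiKqqqpVVVVVVVVVVVVYiIiIiIIiIiIiIiIiIiIiIiIiIqqqqlVVVVVVVVVVVViIiIiIiCIiIiIiIiIiIiIiIiIiqqqqVVVVVVVVVVVViIiIiIiIIiIiIiIiIiIiIiIiIiKqqqqlVVVVVVVVVVWIiIiIiIgiIiIiIiIiIiIiIiIiIqqqqqVVVVVVVVVVWIiIiIiIiCIiIiIiIiIiIiIiIiIiqqqqqlVVVVVVVVVYiIiIiIiIIiIiIiIiIiIiIiIiIiKqqqqqVVVVVVVVVYiIiIiIiIiCIiIiIiIiIiIiIiIiIqqqqqqlVVVVVVVViIiIiIiIiIiCIiIiIiIiIiIiIiIiqqqqqqpVVVVVVViIiIiIiIiIiIIiIiIiIiIiIiIiIiKqqqqqqlVVVVVVWIiIiIiIiIiIiCIiIiIiIiIiIiIiIqqqqqqqVVVVVVVYiIiIiIiIiIiIIiIiIiIiIiIiIiIi"/>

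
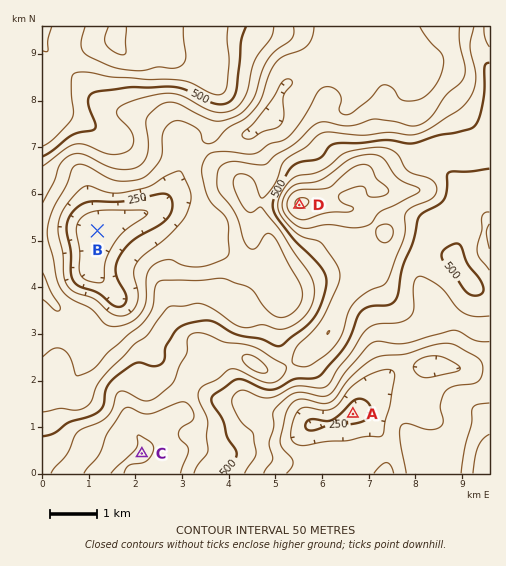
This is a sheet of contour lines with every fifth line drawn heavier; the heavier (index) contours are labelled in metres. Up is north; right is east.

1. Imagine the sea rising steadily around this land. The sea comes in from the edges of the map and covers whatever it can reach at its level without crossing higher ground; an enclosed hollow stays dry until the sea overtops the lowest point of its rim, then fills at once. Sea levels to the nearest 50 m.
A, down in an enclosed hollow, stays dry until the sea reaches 300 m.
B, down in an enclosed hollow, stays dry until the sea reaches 350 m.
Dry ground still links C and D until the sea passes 550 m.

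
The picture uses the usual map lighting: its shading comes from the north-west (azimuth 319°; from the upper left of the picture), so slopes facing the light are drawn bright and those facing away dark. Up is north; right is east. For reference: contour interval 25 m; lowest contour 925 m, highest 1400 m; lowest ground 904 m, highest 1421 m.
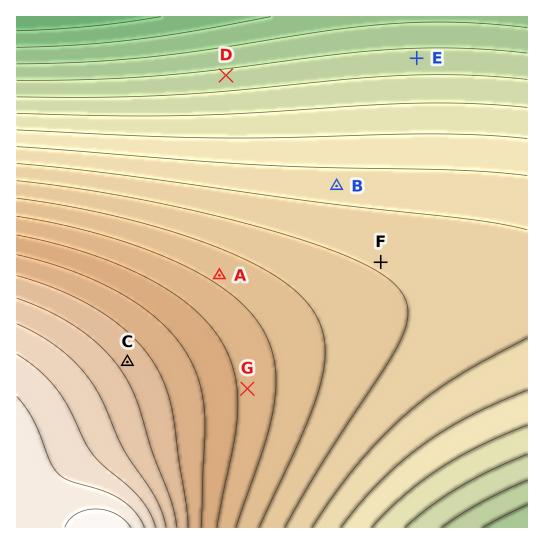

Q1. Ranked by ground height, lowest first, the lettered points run B A C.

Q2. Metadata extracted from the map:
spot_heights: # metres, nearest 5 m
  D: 1005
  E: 1010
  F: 1145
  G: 1220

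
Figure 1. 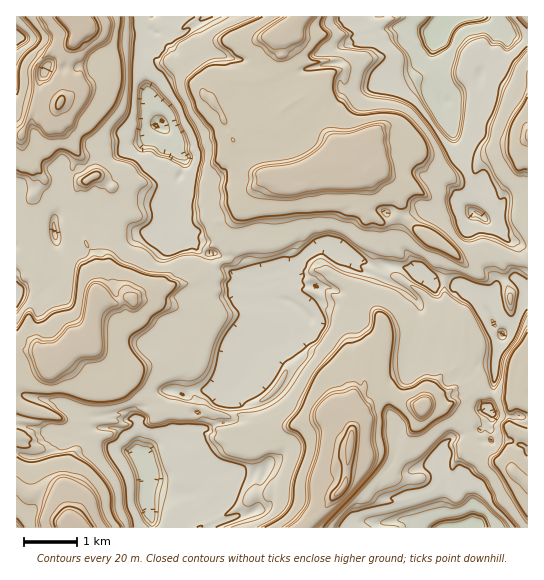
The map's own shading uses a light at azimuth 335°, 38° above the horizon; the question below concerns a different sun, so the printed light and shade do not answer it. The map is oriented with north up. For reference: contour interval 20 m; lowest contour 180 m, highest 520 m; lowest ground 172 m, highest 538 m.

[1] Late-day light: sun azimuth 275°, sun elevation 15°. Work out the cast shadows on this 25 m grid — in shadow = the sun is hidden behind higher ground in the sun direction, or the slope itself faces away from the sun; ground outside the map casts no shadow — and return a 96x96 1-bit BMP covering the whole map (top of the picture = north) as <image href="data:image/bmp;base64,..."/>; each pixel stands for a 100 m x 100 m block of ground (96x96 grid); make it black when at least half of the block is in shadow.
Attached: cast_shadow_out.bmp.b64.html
<image width="96" height="96" href="data:image/bmp;base64,Qk2+BAAAAAAAAD4AAAAoAAAAYAAAAGAAAAABAAEAAAAAAIAEAAATCwAAEwsAAAIAAAAAAAAA////AAAAAAAAAl4AAAAA/gACAAAABP+AAAAAfwAAAAAAAf2AAAAAP4AAAAAAAf0AAAAAH8AAAAAAAf8AAAAAD8AAEAAAAf8AAAAAB/AACAAAA38AAAAAB/gAAAAAAn8AAAAAA/gAAAAAANsAAAAAA/gAAAAAAJsAAAAAA3gAAAAAATMAAAAAATwAAAAAAiYAAAAAAT4AAAAAAGYAAAAAAR4AAAAAAMwAAAAAAZ4MAAAAAMgAAAAAAZ4GAAAAAMQAAAAAAb4DAAAAAGAAAAAAAb4BgAAAADAAAAAAAb4AgAAAAAAAAAAAAL4MAAAAAAAAAAAAAD4HAAAAwAAAAAAAAB4BgAAAgAAAAAAAAD4GYwAAAAAAAAAAADQHYwAAAAAAAAAAAEADMwAAAAwAAAAAAMACAAAAAAYAAAAAAIAAAAAAAAOAAAAAAAABAEAAAAGAAAAAAAEAAMAAAADAAAAAAAEAAMAAAADACAAAAAMAAMAAAACADAAAAAMAAIAAAAEADAAAAAMAAIAAAIMADAAAAAMAAMAAAMYABgAAAAMAAMAAAMYABgAAAAMAAMAAAMYABgAAAAMAAMAAAMAAAwAAAAMAAaAAAMCAAQAAAAMAAYAAAMBAAYAAAAMAAwAQAMBgAAAAAAIAAwAQAAAAAAAAAAAABgAAAAEAAAAAAAAABAQAAAEAAAAAAAAAAAYAAAEMAQAAAAAAQAYAAEAGAwAAAAAEQAAAAAACAwAAAAAAAAAAAAAAAQAAAAAAAAAAAAAAAQAAAAAAAIAAAAAAAwAAAAAAAAAAAAAAAAAAAAAAAAAAAAAAAAAAAAAAGAAAAAAAAAAAAAAAGAAAAAAAAAAAAAAAMAAAAAAAAAACAAAAYAADAAAAAAABAAAA0AACAAAAAAAAAAAAMAACAAAAAAAAAAAAMAACAAAAAAAAAAAAYAAAAAAAAAAAAAAAaAAAAAAAAAAAAAAAbAAAAAAAAAAAAAAgwAAAAAAAAAAAAAAgwAAAAAAAAAAAAAAEwAAAAAAAAAAAAAAMQAACAgAAAAAAAAgYEAACAACAAAAAAAYQEAAGAAEAAAAAAAMwMAAEAAMAAAAAAAMAYAAEAAAAAAAAAAMEYAADACAAAAAAAAYGwAABDDAgAAAAAAYGwAAADDAAAAAAAAYHgAAgDDMAAAAAAAYPgABgDjMAAAAAAAYPwAAwYzMAAAAAAAQfgAAgMbPAAAAAAAA3gAAAGNuAAAAAAABvAAAAGG+AAAAAAAAeAAAADD+AAAAAAgA8AAAABj+AAAAAAgAMAAAABh+AAAAAAAAYAAAABx/AAAAAGAAQAAAABh/AAAAAGMAAAAAABh+AAAAAGEAAAAAIBB8AAAAAGGAAAAAIDB8AAAAAAGAAAAAMDB8AAAAAADBAAAAEDB8AAAAAAABgAAAABh8AAAABAADAAAAABx4AAAABgADEAAAAGZ4AAAAAwAGMABAACP4AAAAGZAMIAMAAA38AAAADNgAYAAAAAf8AAAADZAAYAAAAAX8AAAAD7AMMAAAAA34AAAAB+AAGAAA="/>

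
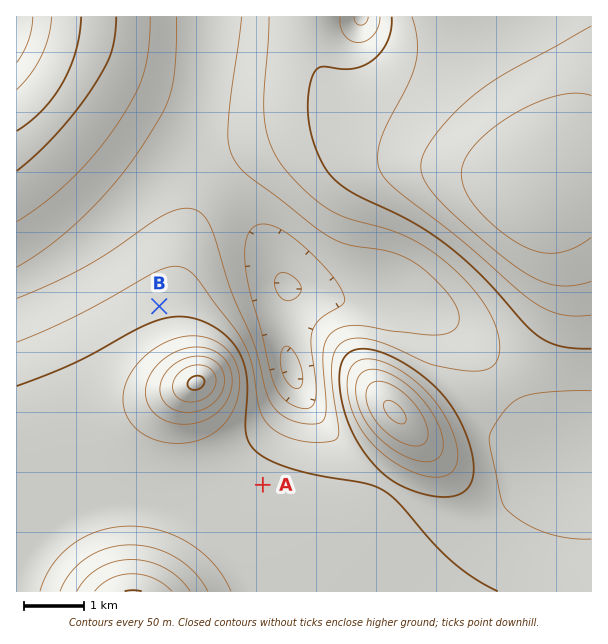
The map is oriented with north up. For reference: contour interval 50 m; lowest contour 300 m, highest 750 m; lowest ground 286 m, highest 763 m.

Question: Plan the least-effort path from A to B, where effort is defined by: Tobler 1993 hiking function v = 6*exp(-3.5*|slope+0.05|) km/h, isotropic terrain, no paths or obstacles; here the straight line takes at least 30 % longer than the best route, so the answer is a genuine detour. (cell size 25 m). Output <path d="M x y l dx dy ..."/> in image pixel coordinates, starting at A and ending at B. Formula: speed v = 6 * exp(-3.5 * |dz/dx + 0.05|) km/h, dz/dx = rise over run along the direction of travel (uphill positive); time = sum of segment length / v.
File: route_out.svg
<path d="M263 485l-18-36 0-74-12-24-15-15-57-28-2-2"/>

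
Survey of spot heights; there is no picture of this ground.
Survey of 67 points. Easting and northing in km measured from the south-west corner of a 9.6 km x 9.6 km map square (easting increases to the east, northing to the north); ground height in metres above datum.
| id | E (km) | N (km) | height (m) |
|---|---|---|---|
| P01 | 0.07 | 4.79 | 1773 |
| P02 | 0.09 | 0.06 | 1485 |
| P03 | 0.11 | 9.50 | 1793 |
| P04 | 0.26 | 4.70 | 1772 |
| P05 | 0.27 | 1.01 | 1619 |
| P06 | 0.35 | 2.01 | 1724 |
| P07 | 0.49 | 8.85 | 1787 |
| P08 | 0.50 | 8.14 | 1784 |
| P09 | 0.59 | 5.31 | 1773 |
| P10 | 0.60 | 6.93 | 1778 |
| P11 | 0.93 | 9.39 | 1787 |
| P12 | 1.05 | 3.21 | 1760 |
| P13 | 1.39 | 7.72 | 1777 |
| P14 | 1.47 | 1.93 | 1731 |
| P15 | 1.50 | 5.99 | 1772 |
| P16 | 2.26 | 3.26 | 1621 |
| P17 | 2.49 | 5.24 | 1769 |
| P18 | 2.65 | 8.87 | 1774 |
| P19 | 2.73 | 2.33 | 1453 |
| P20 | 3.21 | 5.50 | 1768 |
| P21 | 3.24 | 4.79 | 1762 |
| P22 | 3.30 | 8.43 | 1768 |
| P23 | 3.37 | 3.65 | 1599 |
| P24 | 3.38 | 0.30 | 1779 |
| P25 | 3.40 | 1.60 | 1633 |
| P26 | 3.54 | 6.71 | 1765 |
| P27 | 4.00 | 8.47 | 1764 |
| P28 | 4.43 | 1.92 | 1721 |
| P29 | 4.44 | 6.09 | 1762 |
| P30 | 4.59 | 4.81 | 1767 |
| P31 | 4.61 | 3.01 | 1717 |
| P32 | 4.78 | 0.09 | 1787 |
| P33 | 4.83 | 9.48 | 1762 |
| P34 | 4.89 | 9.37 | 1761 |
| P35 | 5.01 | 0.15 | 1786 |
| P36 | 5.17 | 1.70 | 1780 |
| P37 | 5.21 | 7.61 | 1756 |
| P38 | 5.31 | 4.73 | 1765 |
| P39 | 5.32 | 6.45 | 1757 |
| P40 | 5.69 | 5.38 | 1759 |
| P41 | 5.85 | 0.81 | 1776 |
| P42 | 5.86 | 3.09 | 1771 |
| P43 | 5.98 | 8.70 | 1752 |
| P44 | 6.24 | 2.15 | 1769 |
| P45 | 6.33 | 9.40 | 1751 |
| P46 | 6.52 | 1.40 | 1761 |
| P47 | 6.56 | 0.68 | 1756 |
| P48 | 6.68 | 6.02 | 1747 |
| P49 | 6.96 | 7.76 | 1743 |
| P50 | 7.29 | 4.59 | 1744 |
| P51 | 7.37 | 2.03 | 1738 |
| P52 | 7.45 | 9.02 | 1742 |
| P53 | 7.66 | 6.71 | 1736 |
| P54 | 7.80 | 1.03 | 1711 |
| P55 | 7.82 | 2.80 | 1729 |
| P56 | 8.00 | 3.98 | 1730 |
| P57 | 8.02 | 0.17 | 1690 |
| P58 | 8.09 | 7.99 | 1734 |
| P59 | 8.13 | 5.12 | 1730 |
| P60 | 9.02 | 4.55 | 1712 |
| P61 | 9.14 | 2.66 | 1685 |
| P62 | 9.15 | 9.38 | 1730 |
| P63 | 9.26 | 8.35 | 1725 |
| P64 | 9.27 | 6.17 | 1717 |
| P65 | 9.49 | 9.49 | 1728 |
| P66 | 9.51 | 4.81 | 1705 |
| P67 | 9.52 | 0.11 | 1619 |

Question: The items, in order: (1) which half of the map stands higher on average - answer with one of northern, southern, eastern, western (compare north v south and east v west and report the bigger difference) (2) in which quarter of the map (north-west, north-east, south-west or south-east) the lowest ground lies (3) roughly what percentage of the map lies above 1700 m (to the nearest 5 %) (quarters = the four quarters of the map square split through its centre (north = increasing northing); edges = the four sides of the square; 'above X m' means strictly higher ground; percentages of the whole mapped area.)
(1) The northern half stands higher on average than the southern half.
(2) The lowest point lies in the south-west quarter of the map.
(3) About 85 % of the map lies above 1700 m.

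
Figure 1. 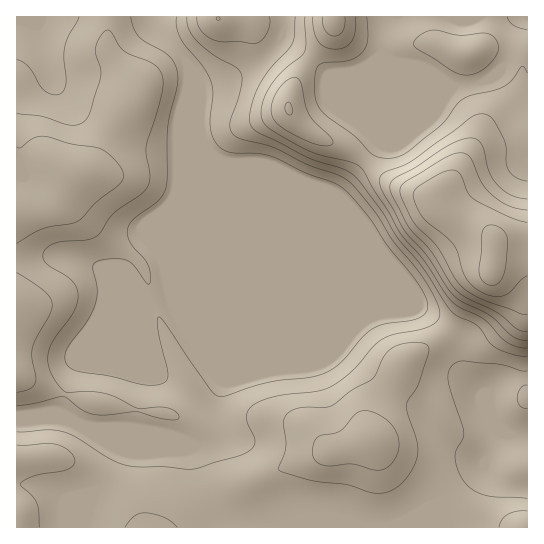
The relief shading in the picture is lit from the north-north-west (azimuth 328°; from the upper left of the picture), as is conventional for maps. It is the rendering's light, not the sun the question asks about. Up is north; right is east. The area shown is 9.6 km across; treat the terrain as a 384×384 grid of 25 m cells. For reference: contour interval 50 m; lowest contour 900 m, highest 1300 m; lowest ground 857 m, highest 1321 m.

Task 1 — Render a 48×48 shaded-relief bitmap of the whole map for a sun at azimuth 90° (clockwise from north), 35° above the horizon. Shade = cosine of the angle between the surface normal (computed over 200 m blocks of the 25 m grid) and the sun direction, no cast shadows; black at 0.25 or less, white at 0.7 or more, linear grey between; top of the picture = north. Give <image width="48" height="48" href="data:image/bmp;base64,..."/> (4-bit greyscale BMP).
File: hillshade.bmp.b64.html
<image width="48" height="48" href="data:image/bmp;base64,Qk32BAAAAAAAAHYAAAAoAAAAMAAAADAAAAABAAQAAAAAAIAEAAATCwAAEwsAABAAAAAAAAAAAAAAABEREQAiIiIAMzMzAERERABVVVUAZmZmAHd3dwCIiIgAmZmZAKqqqgC7u7sAzMzMAN3d3QDu7u4A////AO7cu7qqq7u8zLu7u7u7u7u7u7u7uqqYid7cu7qqq7u8zLu7u7u7u7u7u7u7uqqpmt3cu7uqq7u7u7qru7u7u6qqvMu7u7u7q8zLu7uqq7u7u6qru7u6qqqqvMy7u8y7u7u7u7u7u7u7uqqqu7uqqqqqvd3LzNyqq7u7vMzLu7u7uqqqqqqZqrqqzd3Mzdypqru7zd3Mu7u7qqqqmZmIm7qrze7czdyqqrq7zdy7u7u7u7upmYiImqqrzu7czNy7u6qrzcu7u7u7u7upmYiJqqmr3v7czN3Lu7q7u7u7u7qrvMqZmYiaupmr3u7Lze27qru7uqq7u6u8zLqYmZmaupms3d273uy6mbu7qqu8u7u8zLqZmZmqqYmszNy83typiMzMurvMy7u7zMupmaqqqYmru8zN3tuoiN3ty7u8y7qqvMu6qqqqmIiaqs3d3cupmd7+3Lu7u7qqzLu7u7u6mHeJms3t3Muqqt7/27u7u7qrzLu7u7u7uod3ib3ty7qqmt7/27u7u7q8y7u7u7u7u6h3eazdy6mYiN3v7Lu7u7q8u7u7u7u7u7l3eJq8y6h2Z83u7cu7u7vMu7u7u7u7u7uYmZmau5dUV8ze7tu7u7vLu7u7u7u7u7u6qql3iHVEaMzd7uy7u7u7u7u7u7u7u7u7u7p0RVRGmszN3u27u7y7u7u7u7u7u7u7u7pRAjV6zMzM3u27u7y7u7u7u7u7u7u7u7ggAkad7czM3dy7u7y7u7u7u7u7u7u7u5QAA1et7d3czcu7u8y7u7u7u7u7u7u7umEAJWet7d3czLu7u8u7u7u7u7u7u7u7piACV3it7d3cu7zMzLu7u7u7u7u7u7u6cgAkeIis3czMu83d3Lu7u7u7u7u7u7u4MAJHmZis3czLvM3u3Lu7u7u7u7u7u7ulAAN5qpm83My7vN3d3cu7u7u7u7u7u7pyABSKu7vNzLuqvM3d3dy7u7u7u7u7u7hBADabzMze3Lupq8zN3e7Lu7u7u7u7u4UhE1ebzN7+3LqZq8zM3e7bu7u7u7u6qGQzRWeKve/+3KmZq8zd3u7bu7u7u7qHd2Z4h2VorP/+zKmau8zN3e7bu7u7uoZWeJq7qXVWi+/9y6mru7vMze7bu6mqqGVWis3cupdVec7ty6q8y7u8ze7buoiZh1V5vd3Lu7l2aK3dy6u8y6mrze/buXeHZVet7ty7u7uod5vdy7u8upmavO/ruYd2VGnf7cu7u7u6h5rMy7vLqYiZrO/suoh2Q1r/7Lu7u7u6mJq8y8zLqYiJrN/9uoiGQ1r/27u7u7u7qqqru8zLmYiZq9/9uoiHZFnv27u7u7u7uruqqszKmZmZq879uYmYdlfO27u7u7u6qry6qsy6iJmqu87sqImZmHecy7u7u7upmb3bqsy5iJmrzN3Kh4mqq5d4mr3cuqqZmr3curupiJm83cyoZoq7vLhlac7tuqqaqrzdy7upiIm97cqFRpvLzclTWe/+yqmry6rNzLupmYm97sp0RpzMzclCSe/+y6qru7q8zA=="/>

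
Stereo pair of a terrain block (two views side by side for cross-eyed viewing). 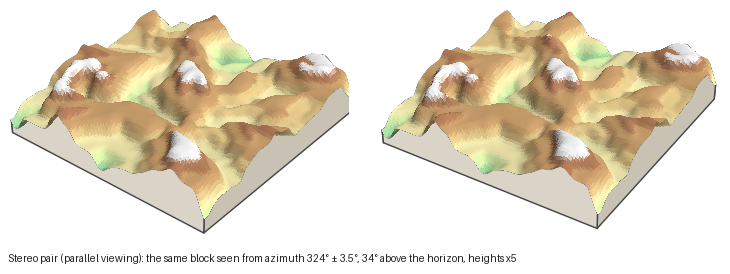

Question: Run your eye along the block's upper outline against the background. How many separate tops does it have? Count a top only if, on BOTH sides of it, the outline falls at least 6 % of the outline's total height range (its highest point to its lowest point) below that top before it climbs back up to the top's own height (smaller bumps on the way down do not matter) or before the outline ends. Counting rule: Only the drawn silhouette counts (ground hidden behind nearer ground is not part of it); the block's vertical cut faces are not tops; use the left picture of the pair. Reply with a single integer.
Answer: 3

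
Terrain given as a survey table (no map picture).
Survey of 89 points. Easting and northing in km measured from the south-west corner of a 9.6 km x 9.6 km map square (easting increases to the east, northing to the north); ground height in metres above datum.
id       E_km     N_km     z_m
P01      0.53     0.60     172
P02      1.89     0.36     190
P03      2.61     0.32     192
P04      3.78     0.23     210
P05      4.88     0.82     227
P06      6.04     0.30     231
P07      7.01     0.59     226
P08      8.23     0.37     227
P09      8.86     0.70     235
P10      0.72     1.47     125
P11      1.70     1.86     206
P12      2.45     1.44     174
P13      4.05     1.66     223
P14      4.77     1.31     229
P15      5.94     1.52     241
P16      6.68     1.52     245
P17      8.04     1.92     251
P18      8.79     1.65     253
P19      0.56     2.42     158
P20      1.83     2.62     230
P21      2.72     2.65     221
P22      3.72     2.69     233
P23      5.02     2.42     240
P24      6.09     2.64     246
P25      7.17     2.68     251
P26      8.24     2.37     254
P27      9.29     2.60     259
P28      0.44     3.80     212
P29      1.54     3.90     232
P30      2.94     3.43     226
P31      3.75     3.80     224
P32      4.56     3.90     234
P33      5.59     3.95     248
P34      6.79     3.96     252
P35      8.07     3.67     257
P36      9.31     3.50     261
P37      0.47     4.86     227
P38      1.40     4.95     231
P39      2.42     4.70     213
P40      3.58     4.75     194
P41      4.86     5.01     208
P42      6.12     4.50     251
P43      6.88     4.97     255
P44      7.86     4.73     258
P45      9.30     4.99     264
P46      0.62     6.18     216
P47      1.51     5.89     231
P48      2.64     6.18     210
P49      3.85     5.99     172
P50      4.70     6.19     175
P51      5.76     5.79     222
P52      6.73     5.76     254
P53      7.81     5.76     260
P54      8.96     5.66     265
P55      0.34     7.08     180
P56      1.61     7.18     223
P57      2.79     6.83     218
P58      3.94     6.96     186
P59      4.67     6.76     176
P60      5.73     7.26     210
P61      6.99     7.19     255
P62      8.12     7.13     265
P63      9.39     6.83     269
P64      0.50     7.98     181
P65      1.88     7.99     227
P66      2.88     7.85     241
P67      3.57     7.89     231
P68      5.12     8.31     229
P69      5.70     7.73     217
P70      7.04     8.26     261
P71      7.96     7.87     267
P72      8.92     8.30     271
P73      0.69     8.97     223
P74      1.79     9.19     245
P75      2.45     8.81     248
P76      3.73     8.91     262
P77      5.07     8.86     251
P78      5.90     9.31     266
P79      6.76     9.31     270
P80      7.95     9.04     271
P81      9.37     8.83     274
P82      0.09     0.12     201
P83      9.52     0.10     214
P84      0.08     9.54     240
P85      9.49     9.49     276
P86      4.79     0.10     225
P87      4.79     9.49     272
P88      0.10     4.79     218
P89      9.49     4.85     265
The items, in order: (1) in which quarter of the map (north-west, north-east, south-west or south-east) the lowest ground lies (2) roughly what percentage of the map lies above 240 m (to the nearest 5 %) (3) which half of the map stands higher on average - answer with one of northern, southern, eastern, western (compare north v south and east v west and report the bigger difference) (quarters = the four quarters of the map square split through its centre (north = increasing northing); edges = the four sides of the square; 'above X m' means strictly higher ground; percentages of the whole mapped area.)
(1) The lowest ground is in the south-west quarter.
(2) About 40 % of the map lies above 240 m.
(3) The eastern half stands higher on average than the western half.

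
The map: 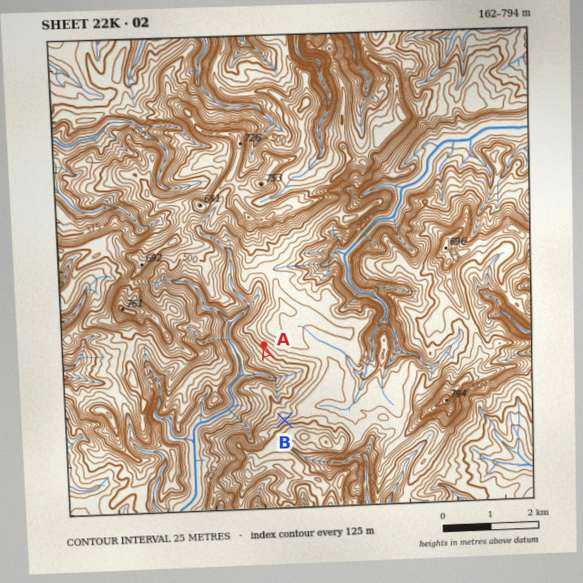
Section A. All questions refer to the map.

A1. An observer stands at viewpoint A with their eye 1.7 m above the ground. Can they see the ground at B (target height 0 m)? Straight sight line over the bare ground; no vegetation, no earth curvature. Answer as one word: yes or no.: yes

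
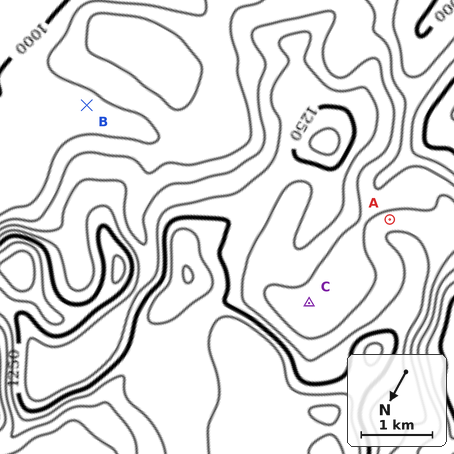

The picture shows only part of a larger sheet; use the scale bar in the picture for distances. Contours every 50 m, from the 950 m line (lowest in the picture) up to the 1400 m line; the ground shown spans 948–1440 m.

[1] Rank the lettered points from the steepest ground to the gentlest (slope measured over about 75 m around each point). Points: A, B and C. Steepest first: A B C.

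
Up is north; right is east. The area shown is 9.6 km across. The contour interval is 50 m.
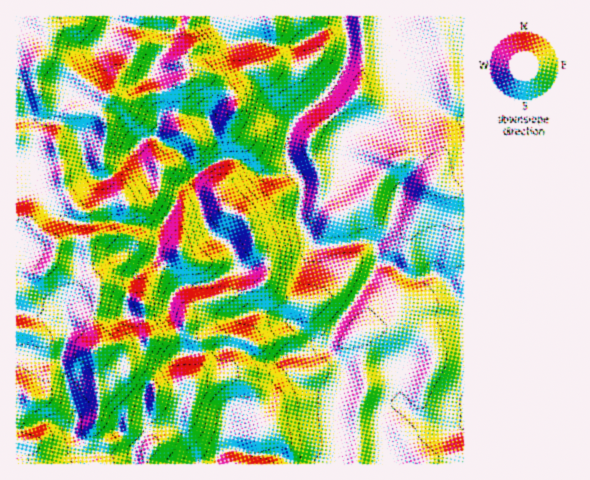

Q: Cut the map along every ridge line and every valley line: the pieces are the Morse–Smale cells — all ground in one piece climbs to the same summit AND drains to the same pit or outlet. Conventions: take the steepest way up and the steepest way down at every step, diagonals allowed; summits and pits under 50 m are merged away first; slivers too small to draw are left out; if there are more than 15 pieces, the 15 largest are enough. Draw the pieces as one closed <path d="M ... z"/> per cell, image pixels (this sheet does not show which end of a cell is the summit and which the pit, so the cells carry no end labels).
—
<path d="M343 16l-327 1 0 144 15 2 3 3 2 20 18 25 12 8 10 3 40-1 13 4 33 2-5 28-4 6-6 1-16-9-6 0-21 10-24 5-6 24-9 14 0 5 5-3 10 0 21 8 19 1 7-2 9 11 5 20 5 6 20 8 11-3-8 12-16 12-9 11 0 21 3 10 5 5 10 0-15 3-12 16-2 8-44 0-7-6-9-14 4-18-7-19-8-34 0-8 8-23-2-8-4-3-8 0-21-7-18-3 0 152 447-1 0-158-8-8-7-13-14-10-12 4-10 0-8-3-13-11-13-1-4-18-8-4-39 6-15 0-7 9-9 7-26-1-29 8-5-7-6-17-16-10-8-8-11-36 0-17 26-15 7-2 10 3 24 15 14 0 17-4-7-15 1-20 8-18 29-24 19-28 4-25z"/><path d="M463 16l-119 0 0 8 4 23-4 20-19 28-29 24-5 7-4 17 0 14 2 7 13 19 0 13-4 17 2 9 15 25 33-2 12-4 11 1 5 6 3 15 13 1 13 11 8 3 10 0 12-4 14 10 7 13 7 7z"/><path d="M80 308l-10 0-5 4 5 21-8 23 0 8 8 34 7 19-4 18 9 14 7 6 44 0 2-8 12-16 15-3-10 0-5-5-3-10 0-21 9-11 16-12 6-9-9 0-20-8-5-6-5-20-9-11-7 2-19-1z"/><path d="M21 162l-5 0 0 150 51 11-2-17 9-14 5-15 0-8 25-6 21-10 6 0 16 9 6-1 4-6 5-28-33-2-13-4-40 1-10-3-12-8-18-25-2-20-3-3z"/><path d="M229 158l-15 5-19 15 1 14 9 31 5 8 21 15 6 17 5 7 29-8 29 0 15-16-15-24-2-9 4-17 0-13-5-8-5-4-15 5-14 0-19-13z"/>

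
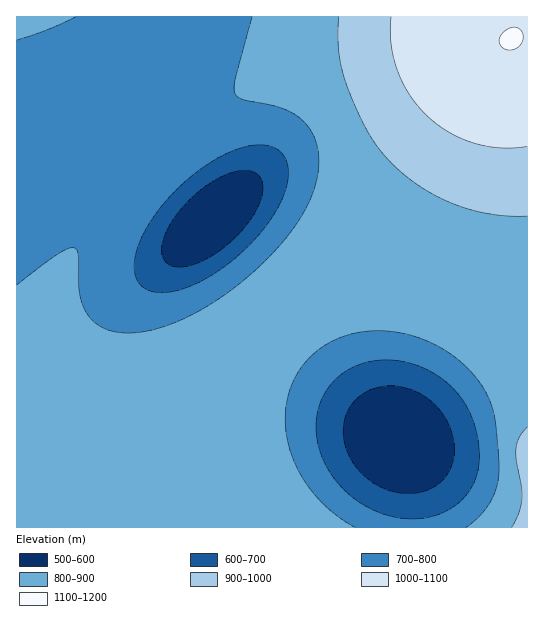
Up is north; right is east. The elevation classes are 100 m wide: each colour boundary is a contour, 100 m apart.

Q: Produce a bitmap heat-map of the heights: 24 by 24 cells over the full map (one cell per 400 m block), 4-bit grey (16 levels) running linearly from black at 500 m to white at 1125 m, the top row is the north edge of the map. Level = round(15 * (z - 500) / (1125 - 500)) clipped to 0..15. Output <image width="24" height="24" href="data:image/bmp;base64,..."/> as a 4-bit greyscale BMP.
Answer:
<image width="24" height="24" href="data:image/bmp;base64,Qk2WAQAAAAAAAHYAAAAoAAAAGAAAABgAAAABAAQAAAAAACABAAATCwAAEwsAABAAAAAAAAAAAAAAABEREQAiIiIAMzMzAERERABVVVUAZmZmAHd3dwCIiIgAmZmZAKqqqgC7u7sAzMzMAN3d3QDu7u4A////AIiIiIiZmZiHZVVnioiIiIiImYh1QzNGeYiIiIiIiIdUIhI1eYiIiIiIiIZDEREkeoiIiIiIiHZCERE1eYiIiIiIiHZDIRI1eYiIiIiIiHZUMiNWiYiIiIiIiIdlREVoiXeHeIiIiIh3ZmeImXd3d3eIiIiId4iJmXd3dmZ3iIiIiIiZmXd3ZURWeIiIiImZmXd3ZTIkZ4iIiImZmXd3dTERNXiIiJmZmXd3dlIQFGeIiZmZqnd3d2QhEleImZqqqnd3d3ZDI0aImaqru3d3d3dlRFaJmqu8zHd3d3d3ZmeJqrzM3Xd3d3d3d3iJq8zd3Xd3d3d3d4iaq83e7nd3d3d3d4iavN3u7nd3d3d3d4iavN3u7od3d3d3d4iavN7u7g=="/>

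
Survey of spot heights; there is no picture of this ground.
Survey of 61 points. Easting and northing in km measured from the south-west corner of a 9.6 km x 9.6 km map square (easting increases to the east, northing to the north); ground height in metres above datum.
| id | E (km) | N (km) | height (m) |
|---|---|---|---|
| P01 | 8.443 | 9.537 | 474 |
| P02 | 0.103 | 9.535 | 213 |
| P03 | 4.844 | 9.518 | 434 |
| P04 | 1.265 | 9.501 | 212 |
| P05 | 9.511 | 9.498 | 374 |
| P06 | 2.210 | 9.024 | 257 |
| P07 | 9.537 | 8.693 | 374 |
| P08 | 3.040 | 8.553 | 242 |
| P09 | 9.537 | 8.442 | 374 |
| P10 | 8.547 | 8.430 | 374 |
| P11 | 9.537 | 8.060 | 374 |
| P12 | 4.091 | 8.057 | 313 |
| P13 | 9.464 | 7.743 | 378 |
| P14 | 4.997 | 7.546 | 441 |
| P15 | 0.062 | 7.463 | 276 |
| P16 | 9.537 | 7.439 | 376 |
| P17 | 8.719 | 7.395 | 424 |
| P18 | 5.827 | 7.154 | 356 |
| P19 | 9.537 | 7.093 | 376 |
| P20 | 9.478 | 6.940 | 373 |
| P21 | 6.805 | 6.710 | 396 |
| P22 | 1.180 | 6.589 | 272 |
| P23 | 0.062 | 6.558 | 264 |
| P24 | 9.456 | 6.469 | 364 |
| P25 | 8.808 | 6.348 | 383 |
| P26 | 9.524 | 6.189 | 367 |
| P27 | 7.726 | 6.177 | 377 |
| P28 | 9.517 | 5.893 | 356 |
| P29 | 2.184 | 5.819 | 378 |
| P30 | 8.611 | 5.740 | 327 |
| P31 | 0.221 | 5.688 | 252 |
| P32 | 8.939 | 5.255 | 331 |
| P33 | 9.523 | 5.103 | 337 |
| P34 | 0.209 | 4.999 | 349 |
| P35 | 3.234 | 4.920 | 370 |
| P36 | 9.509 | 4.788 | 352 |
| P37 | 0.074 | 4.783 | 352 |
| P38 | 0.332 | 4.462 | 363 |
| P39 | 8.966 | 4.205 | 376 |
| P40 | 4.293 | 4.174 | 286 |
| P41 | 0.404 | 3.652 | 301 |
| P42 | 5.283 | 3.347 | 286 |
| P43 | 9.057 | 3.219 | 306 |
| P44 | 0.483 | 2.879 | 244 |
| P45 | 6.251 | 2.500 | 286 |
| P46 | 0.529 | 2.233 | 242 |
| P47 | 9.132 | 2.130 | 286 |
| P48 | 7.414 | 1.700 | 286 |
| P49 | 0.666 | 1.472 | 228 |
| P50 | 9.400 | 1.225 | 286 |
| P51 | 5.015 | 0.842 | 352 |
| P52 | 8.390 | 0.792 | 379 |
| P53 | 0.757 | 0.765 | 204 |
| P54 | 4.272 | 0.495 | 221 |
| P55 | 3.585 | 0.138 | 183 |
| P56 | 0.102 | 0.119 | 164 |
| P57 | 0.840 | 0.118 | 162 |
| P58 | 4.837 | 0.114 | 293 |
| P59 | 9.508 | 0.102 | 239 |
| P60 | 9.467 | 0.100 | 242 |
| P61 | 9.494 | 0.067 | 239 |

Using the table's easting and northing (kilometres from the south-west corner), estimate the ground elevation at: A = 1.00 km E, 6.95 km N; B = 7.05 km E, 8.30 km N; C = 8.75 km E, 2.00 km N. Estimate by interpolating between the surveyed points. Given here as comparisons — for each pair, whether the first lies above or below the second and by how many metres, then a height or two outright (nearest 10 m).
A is below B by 180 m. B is above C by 160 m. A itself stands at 270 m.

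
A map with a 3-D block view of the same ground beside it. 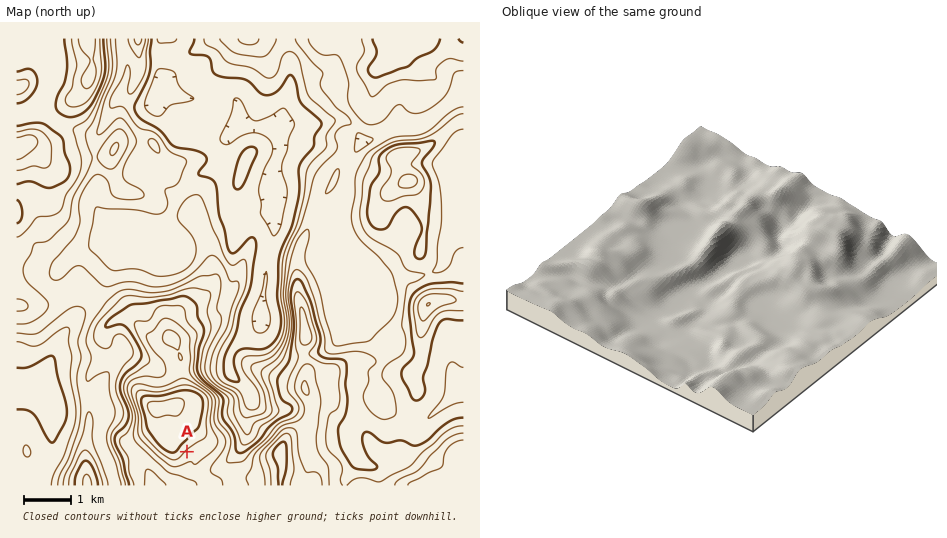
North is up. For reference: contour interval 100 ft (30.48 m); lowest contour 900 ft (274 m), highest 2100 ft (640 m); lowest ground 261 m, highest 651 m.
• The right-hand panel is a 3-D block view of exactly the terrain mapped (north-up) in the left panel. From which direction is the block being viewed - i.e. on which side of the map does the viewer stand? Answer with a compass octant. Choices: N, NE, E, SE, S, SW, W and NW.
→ NW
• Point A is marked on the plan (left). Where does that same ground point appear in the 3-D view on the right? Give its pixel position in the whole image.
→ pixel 838 214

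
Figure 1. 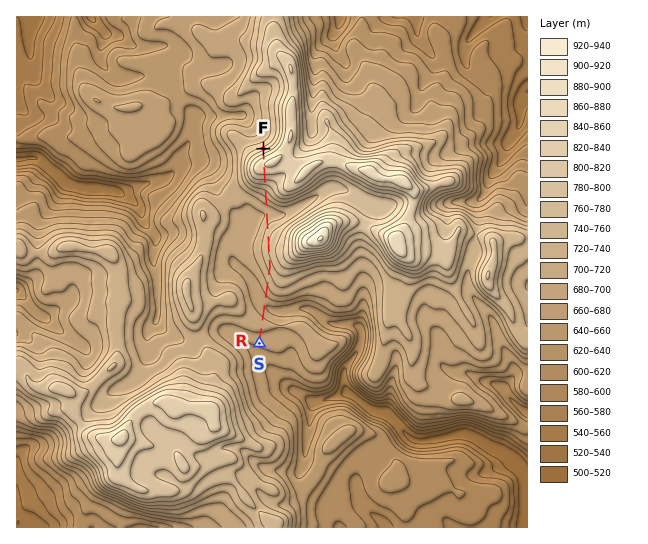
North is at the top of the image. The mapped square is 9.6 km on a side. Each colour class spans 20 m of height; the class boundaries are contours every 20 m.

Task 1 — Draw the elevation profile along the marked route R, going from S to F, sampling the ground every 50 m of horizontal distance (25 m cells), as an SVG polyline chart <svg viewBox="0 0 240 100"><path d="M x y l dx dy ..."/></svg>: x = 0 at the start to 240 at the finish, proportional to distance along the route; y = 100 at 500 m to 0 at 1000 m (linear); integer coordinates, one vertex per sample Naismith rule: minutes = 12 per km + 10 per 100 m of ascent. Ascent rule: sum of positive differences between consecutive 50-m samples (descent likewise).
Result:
<svg viewBox="0 0 240 100"><path d="M0 67l3-1 4-1 3 0 3-1 3 0 4-1 3 0 3 0 3 0 4 1 3 1 3 1 4 1 3 1 3 0 3-1 4-1 3-2 3-1 3-1 4-1 3-1 3-1 4-1 3 0 3-1 3-1 4-1 3-1 3 0 3-1 4 0 3-1 3 0 4 0 3 0 3 0 3 0 4 0 3 1 3 0 3 1 4 1 3 1 3 1 4 1 3 1 3 0 3 1 4-1 3-1 3-2 3-1 4-2 3-1 3-1 4-2 3-2 3-1 3-2 4-3 3-2 3-2 3-2 4-1 3-1 3-1 3 0 4 2 3 2 3 2 4 4 3 3 1 1"/></svg>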